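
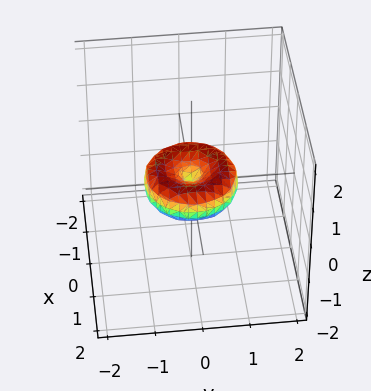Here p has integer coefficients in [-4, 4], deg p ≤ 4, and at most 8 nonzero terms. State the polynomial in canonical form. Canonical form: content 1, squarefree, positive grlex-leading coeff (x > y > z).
2*x^4 + 4*x^2*y^2 + 2*y^4 - 2*x^2 - 2*y^2 + 3*z^2

(a) Degree: no degree-3 surface has this shape, so deg p = 4.
(b) Symmetries: rotational symmetry about the z-axis ⇒ p depends on x, y only through x² + y².
(c) Checking where it meets the axes: one z-axis crossing is at z = 0; among the integer gridlines, it crosses the y-axis at y ∈ {-1, 0, 1}; a circular section at z = 0 has radius exactly 1; the x-axis gridline crossings are at x ∈ {-1, 0, 1}.
(d) Fitting integer coefficients to these (and the overall shape) gives p.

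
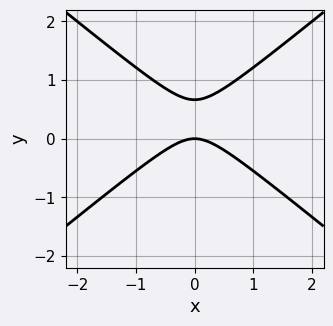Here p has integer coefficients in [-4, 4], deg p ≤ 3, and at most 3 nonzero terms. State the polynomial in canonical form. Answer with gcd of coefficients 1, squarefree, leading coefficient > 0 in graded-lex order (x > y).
2*x^2 - 3*y^2 + 2*y

First, degree: the shape is more complex than any degree-1 curve, so deg p = 2.
Then, symmetries: mirror symmetry x ↦ −x ⇒ only even powers of x.
Then, observable constraints: it crosses the x-axis at the gridline x = 0; it meets the y-axis at y = 0 (among the integer gridlines).
Finally, together with the visible shape, these determine p as stated.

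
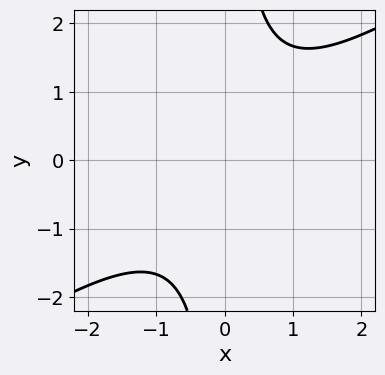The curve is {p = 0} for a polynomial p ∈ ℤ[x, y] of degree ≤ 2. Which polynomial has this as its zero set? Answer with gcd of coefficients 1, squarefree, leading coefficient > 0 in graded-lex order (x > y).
2*x^2 - 3*x*y + 3

(a) deg p = 2.
(b) Against the integer gridlines: the curve avoids every integer y-axis point in the box; no x-intercept at any integer in the box.
(c) Solving for integer coefficients yields p as stated.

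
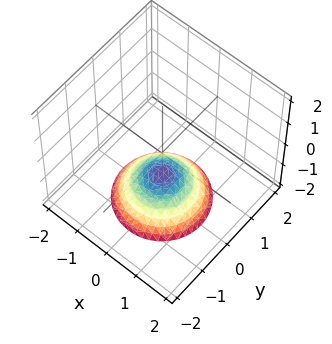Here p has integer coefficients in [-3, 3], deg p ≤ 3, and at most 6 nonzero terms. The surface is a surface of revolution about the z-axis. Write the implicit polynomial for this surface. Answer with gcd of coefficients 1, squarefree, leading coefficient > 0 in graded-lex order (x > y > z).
2*x^2 + 2*y^2 + 3*z + 3

(a) deg p = 2. No degree-1 surface has this shape.
(b) Symmetries: every cross-section ⟂ z is a circle, so x, y appear only via x² + y².
(c) From the visible intercepts: no x-intercept at any integer in the box; one z-axis crossing is at z = -1; the surface avoids every integer y-axis point in the box; a circular section at z = -2 has radius between 1 and 2.
(d) Together with the visible shape, these determine p as stated.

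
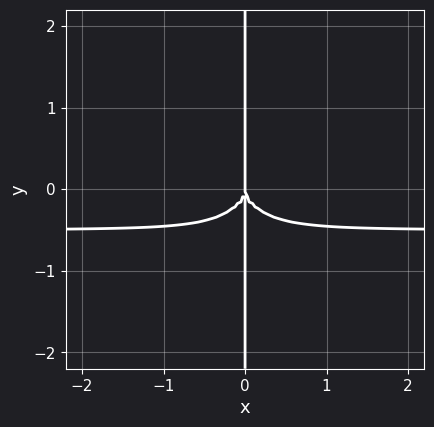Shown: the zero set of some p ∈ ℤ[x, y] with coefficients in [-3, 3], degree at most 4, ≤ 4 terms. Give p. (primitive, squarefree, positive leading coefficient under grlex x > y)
(a) deg p = 4. No degree-3 curve has this shape.
(b) Reading off the gridlines: it crosses the x-axis at the gridline x = 0; every point of the y-axis in the box is on the curve.
(c) Together with the visible shape, these determine p as stated.

2*x^3*y + x*y^3 + x^3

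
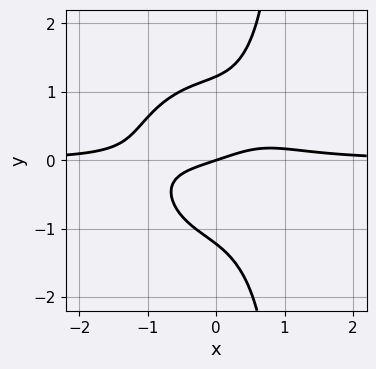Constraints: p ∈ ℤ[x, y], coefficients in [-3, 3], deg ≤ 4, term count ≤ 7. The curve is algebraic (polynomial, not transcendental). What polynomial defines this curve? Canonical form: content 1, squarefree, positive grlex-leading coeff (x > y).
First, degree: no degree-3 curve has this shape, so deg p = 4.
Then, from the axis intercepts and sections: it meets the x-axis at x = 0 (among the integer gridlines); one y-axis crossing is at y = 0.
Finally, these observations pin down the coefficients.

3*x^3*y + 2*x*y^3 - 2*y^3 - x + 3*y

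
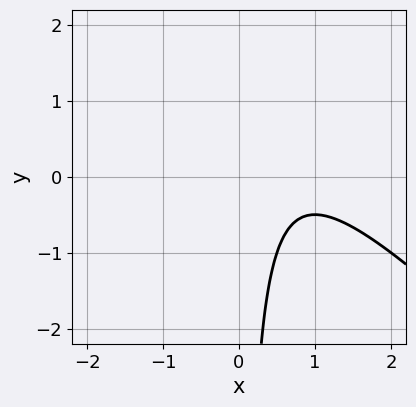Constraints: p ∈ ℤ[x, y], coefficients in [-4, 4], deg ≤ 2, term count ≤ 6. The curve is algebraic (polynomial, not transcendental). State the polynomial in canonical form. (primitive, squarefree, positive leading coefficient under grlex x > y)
2*x^2 + 2*x*y - 3*x + 2

deg p = 2.
Observable constraints: no x-intercept at any integer in the box; no y-intercept at any integer in the box.
Assembling these constraints gives the stated polynomial.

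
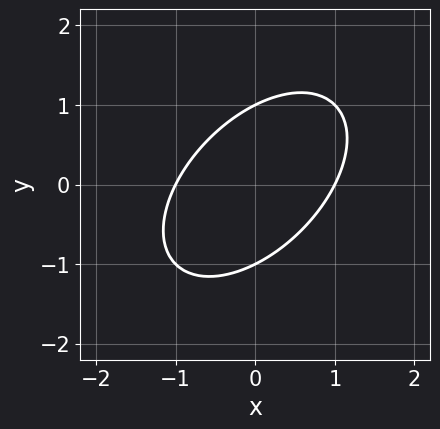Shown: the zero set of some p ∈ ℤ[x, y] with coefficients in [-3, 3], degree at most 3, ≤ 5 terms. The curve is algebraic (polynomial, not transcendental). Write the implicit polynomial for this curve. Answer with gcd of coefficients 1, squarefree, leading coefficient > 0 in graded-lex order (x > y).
1. The degree is 2 — no degree-1 curve has this shape.
2. From the axis intercepts and sections: among the integer gridlines, it crosses the x-axis at x ∈ {-1, 1}; among the integer gridlines, it crosses the y-axis at y ∈ {-1, 1}.
3. Fitting integer coefficients to these (and the overall shape) gives p.

x^2 - x*y + y^2 - 1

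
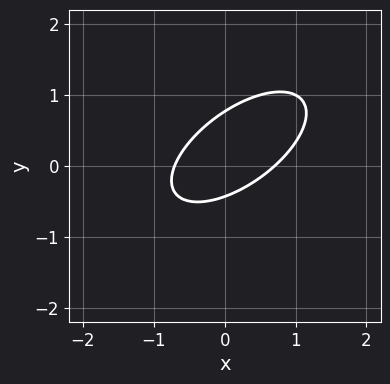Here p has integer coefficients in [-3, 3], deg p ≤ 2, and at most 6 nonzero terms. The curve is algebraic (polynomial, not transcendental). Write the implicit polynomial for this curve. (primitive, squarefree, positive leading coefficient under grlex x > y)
2*x^2 - 3*x*y + 3*y^2 - y - 1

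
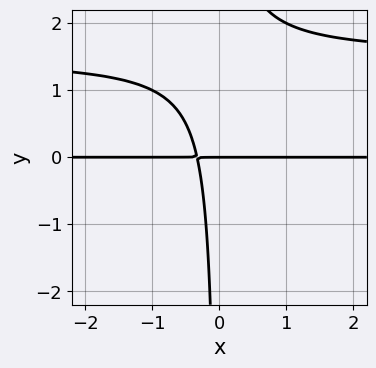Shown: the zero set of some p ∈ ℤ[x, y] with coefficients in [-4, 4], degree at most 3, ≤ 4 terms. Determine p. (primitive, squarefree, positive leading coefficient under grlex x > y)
deg p = 3. No degree-2 curve has this shape.
Checking where it meets the axes: the visible x-axis segment lies entirely on the curve; one y-axis crossing is at y = 0.
Matching integer coefficients to the picture gives p.

2*x*y^2 - 3*x*y - y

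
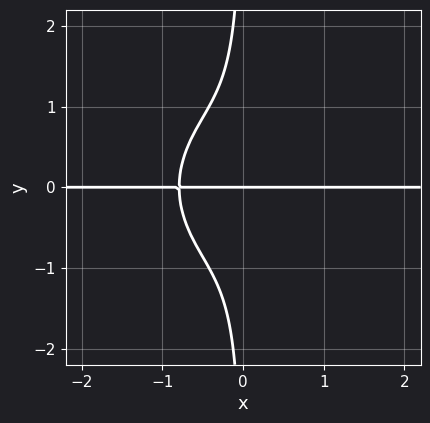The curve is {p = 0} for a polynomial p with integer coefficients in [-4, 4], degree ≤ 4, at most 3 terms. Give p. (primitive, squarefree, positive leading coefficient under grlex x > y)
First, the degree is 4 — the shape is more complex than any degree-3 curve.
Then, checking where it meets the axes: every point of the x-axis in the box is on the curve; it meets the y-axis at y = 0 (among the integer gridlines).
Finally, together with the visible shape, these determine p as stated.

2*x^3*y + 2*x*y^3 + y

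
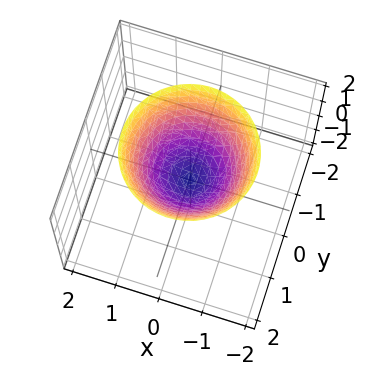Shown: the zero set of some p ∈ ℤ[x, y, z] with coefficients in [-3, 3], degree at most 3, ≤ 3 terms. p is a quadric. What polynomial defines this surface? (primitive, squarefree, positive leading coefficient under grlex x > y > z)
1. deg p = 2. A paraboloid; a quadric.
2. Symmetries: rotational symmetry about the z-axis ⇒ p depends on x, y only through x² + y².
3. Checking where it meets the axes: a circular section at z = 1 has radius exactly 1; it crosses the x-axis at the gridline x = 0; it crosses the z-axis at the gridline z = 0.
4. Solving for integer coefficients yields p as stated.

x^2 + y^2 - z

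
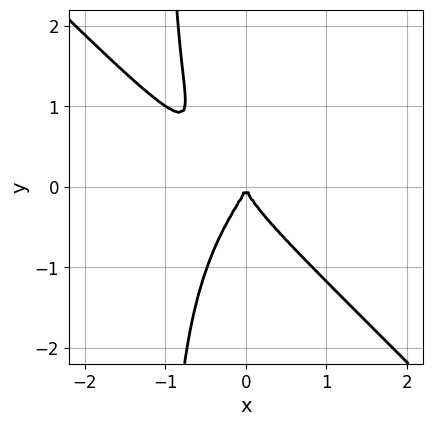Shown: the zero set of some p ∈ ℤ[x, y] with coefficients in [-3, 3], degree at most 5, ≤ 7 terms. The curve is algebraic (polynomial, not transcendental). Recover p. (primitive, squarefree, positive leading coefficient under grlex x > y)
2*x^4 + 2*x*y^3 - 3*x^2*y + 2*y^3 + x^2

1. Degree: a generic line meets the curve in up to 4 points, so deg p = 4.
2. Reading off the gridlines: it crosses the x-axis at the gridline x = 0; it meets the y-axis at y = 0 (among the integer gridlines).
3. Solving for integer coefficients yields p as stated.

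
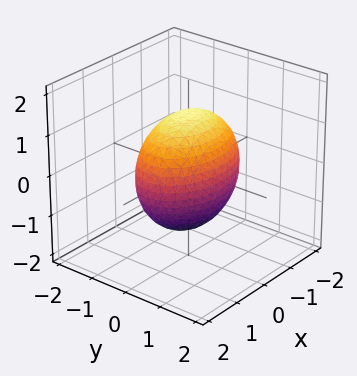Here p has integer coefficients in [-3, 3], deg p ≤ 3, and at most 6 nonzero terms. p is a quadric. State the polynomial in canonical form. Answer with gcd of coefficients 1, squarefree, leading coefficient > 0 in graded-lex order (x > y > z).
x^2 + 2*y^2 + z^2 - 2

(a) Degree: bounded and convex; a quadric, so deg p = 2.
(b) Symmetries: it's symmetric under y → −y, forcing even powers of y; the x ↦ −x reflection is a symmetry, so x appears only in even powers; it's symmetric under z → −z, forcing even powers of z.
(c) From the axis intercepts and sections: among the integer gridlines, it crosses the y-axis at y ∈ {-1, 1}.
(d) Fitting integer coefficients to these (and the overall shape) gives p.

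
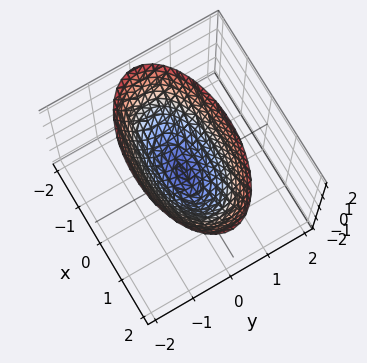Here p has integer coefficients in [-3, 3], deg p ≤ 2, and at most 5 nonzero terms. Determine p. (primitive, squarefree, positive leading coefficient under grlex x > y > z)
x^2 + 3*y^2 - 2*z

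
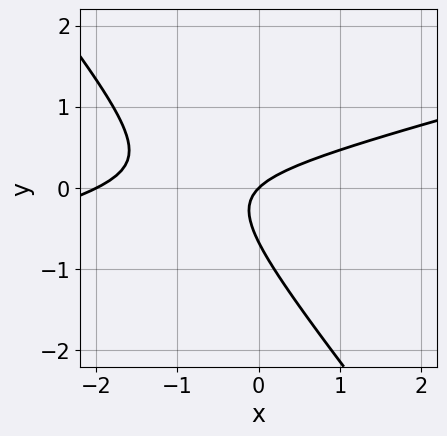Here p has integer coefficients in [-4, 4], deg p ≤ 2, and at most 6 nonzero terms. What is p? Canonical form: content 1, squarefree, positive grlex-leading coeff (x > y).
1. The degree is 2 — no degree-1 curve has this shape.
2. From the visible intercepts: it meets the y-axis at y = 0 (among the integer gridlines); among the integer gridlines, it crosses the x-axis at x ∈ {-2, 0}.
3. The integer polynomial consistent with all of this is the stated p.

x^2 - 3*x*y - 3*y^2 + 2*x - 2*y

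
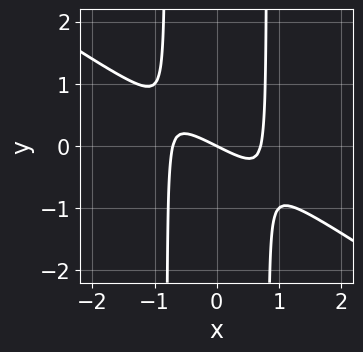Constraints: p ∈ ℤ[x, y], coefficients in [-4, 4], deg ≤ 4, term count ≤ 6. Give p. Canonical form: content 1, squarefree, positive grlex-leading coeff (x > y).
2*x^3 + 3*x^2*y - x - 2*y

Degree: a generic line meets the curve in up to 3 points, so deg p = 3.
Reading off the gridlines: it crosses the y-axis at the gridline y = 0; one x-axis crossing is at x = 0.
Fitting integer coefficients to these (and the overall shape) gives p.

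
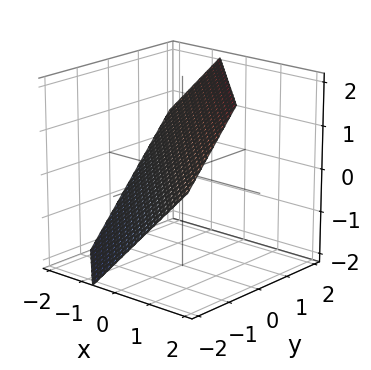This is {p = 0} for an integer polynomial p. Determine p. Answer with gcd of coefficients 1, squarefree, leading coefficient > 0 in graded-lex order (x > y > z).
3*x + 3*y - 3*z + 2

1. deg p = 1.
2. Solving for integer coefficients yields p as stated.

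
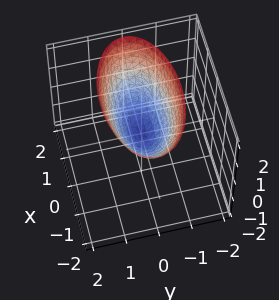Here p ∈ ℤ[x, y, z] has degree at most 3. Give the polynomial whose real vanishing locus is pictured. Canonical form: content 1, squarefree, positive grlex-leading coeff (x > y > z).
x^2 + 3*y^2 - 2*z

The degree is 2 — a paraboloid; a quadric.
Symmetries: it's symmetric under x → −x, forcing even powers of x; it's symmetric under y → −y, forcing even powers of y.
Checking where it meets the axes: it crosses the x-axis at the gridline x = 0; one y-axis crossing is at y = 0; one z-axis crossing is at z = 0.
Together with the visible shape, these determine p as stated.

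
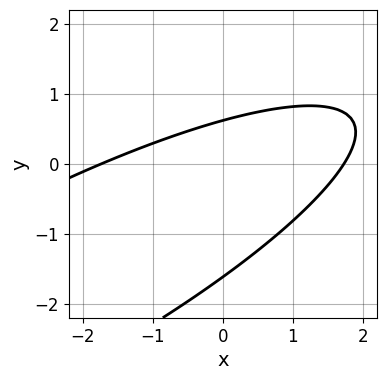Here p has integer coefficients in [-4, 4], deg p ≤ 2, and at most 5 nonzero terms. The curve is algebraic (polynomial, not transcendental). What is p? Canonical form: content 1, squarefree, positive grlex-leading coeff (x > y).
x^2 - 3*x*y + 3*y^2 + 3*y - 3

1. The degree is 2 — a generic line meets the curve in up to 2 points.
2. Solving for integer coefficients yields p as stated.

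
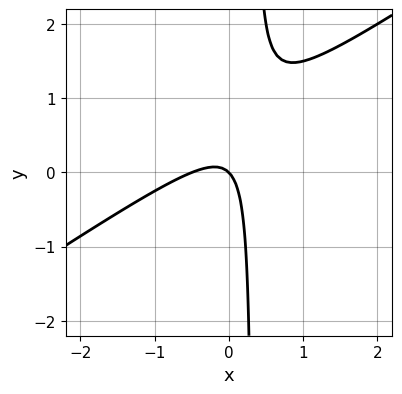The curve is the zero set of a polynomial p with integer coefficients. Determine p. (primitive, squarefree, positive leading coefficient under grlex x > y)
Degree: a generic line meets the curve in up to 2 points, so deg p = 2.
From the visible intercepts: it crosses the y-axis at the gridline y = 0; it meets the x-axis at x = 0 (among the integer gridlines).
Fitting integer coefficients to these (and the overall shape) gives p.

2*x^2 - 3*x*y + x + y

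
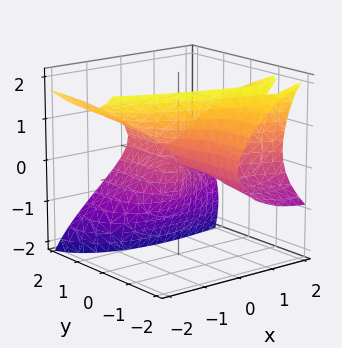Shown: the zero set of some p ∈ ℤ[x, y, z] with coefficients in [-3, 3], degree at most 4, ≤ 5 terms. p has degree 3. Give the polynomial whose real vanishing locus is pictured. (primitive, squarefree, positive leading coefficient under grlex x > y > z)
x*y^2 + 2*y*z^2 + z^3 - x^2 - y*z

First, degree: a generic line meets the surface in up to 3 points, so deg p = 3.
Next, checking where it meets the axes: it meets the z-axis at z = 0 (among the integer gridlines); every point of the y-axis in the box is on the surface; it crosses the x-axis at the gridline x = 0.
Finally, solving for integer coefficients yields p as stated.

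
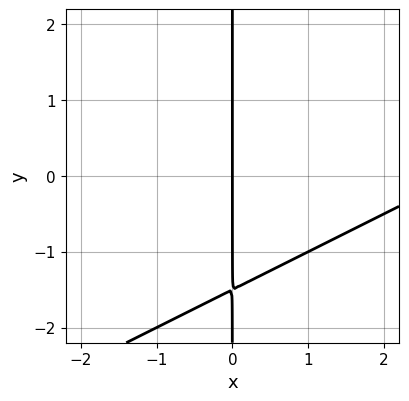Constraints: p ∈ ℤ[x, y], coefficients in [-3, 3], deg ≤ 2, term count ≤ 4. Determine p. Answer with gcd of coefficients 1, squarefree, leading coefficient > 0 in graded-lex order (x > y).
(a) Degree: a generic line meets the curve in up to 2 points, so deg p = 2.
(b) Against the integer gridlines: one x-axis crossing is at x = 0; every point of the y-axis in the box is on the curve.
(c) Together with the visible shape, these determine p as stated.

x^2 - 2*x*y - 3*x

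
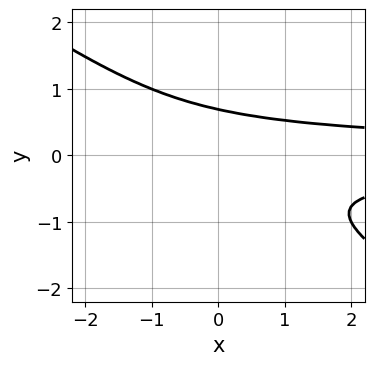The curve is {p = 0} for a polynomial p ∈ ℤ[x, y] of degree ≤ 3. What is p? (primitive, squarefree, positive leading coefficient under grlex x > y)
2*x*y^2 + 3*y^3 - 1

First, degree: no degree-2 curve has this shape, so deg p = 3.
Next, checking where it meets the axes: it misses every integer gridline on the x-axis.
Finally, matching integer coefficients to the picture gives p.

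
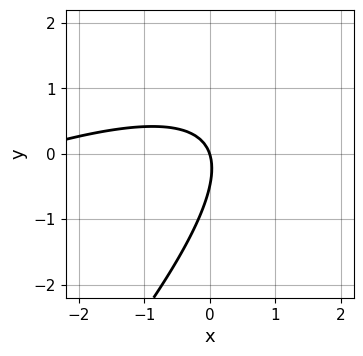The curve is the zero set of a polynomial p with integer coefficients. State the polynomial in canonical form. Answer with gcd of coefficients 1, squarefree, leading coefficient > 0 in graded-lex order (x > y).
x^2 - 3*x*y + 2*y^2 + 3*x + y

First, deg p = 2.
Then, from the visible intercepts: it crosses the y-axis at the gridline y = 0; it crosses the x-axis at the gridline x = 0.
Finally, matching integer coefficients to the picture gives p.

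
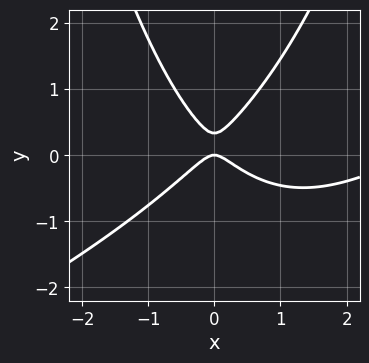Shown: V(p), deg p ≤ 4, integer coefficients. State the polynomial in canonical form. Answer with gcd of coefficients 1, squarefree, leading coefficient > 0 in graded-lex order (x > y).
1. Degree: a generic line meets the curve in up to 3 points, so deg p = 3.
2. From the visible intercepts: it crosses the x-axis at the gridline x = 0; one y-axis crossing is at y = 0.
3. Solving for integer coefficients yields p as stated.

x^3 - 2*x^2*y - 3*x^2 + 3*y^2 - y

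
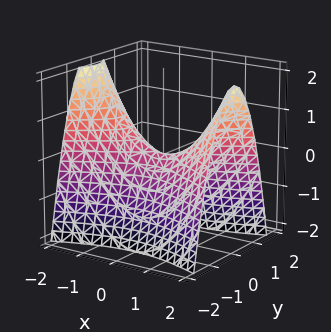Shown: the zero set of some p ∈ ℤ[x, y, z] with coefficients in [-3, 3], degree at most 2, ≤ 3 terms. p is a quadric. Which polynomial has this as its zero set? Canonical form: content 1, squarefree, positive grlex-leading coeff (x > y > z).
x^2 - 3*y^2 - 2*z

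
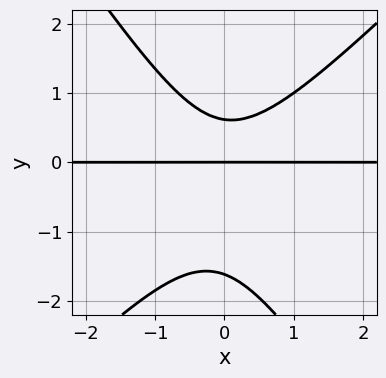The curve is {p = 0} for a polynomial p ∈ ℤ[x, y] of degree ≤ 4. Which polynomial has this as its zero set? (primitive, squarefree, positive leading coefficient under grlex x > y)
3*x^2*y - x*y^2 - 2*y^3 - 2*y^2 + 2*y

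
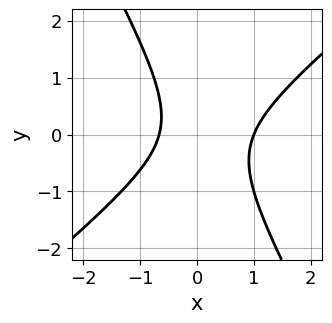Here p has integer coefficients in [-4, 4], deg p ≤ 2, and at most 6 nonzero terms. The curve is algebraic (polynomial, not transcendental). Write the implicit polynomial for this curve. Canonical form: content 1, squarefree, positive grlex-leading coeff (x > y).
3*x^2 - 2*x*y - 2*y^2 - x - 2

1. deg p = 2. The shape is more complex than any degree-1 curve.
2. From the visible intercepts: no y-intercept at any integer in the box; it meets the x-axis at x = 1 (among the integer gridlines).
3. The integer polynomial consistent with all of this is the stated p.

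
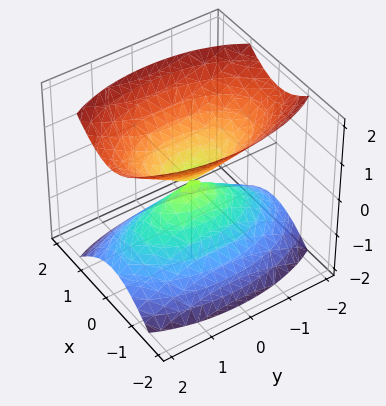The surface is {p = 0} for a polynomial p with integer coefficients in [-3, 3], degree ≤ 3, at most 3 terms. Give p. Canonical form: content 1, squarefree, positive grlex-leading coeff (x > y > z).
1. The picture has 2 separate pieces. They look like related sheets of one shape, so recover p as a whole.
2. Degree: two nappes meeting at a single point; a quadric, so deg p = 2.
3. Symmetries: the z ↦ −z reflection is a symmetry, so z appears only in even powers; mirror symmetry y ↦ −y ⇒ only even powers of y; the x ↦ −x reflection is a symmetry, so x appears only in even powers.
4. From the visible intercepts: one x-axis crossing is at x = 0; it crosses the z-axis at the gridline z = 0.
5. Together with the visible shape, these determine p as stated.

3*x^2 + y^2 - 2*z^2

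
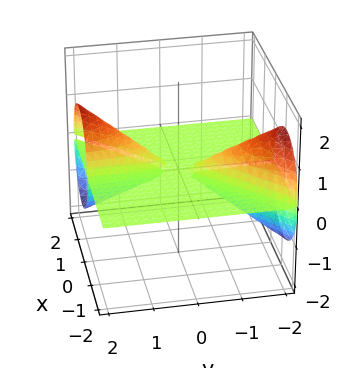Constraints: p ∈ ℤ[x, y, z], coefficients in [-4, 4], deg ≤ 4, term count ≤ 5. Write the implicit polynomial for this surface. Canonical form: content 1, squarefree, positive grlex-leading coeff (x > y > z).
(a) I count 3 distinct pieces. They look like related sheets of one shape, so recover p as a whole.
(b) deg p = 3. A generic line meets the surface in up to 3 points.
(c) Against the integer gridlines: every point of the x-axis in the box is on the surface; the visible y-axis segment lies entirely on the surface; it meets the z-axis at z = 0 (among the integer gridlines).
(d) Assembling these constraints gives the stated polynomial.

3*x^2*z - 3*x*y*z + 2*z^3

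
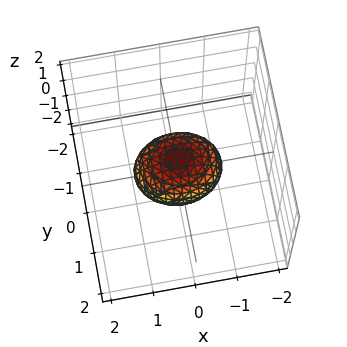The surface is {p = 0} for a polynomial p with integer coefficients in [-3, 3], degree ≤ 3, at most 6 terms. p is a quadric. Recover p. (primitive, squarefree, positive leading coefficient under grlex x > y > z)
(a) Degree: a closed, bounded, convex surface; a quadric, so deg p = 2.
(b) Symmetries: the x ↦ −x reflection is a symmetry, so x appears only in even powers; mirror symmetry y ↦ −y ⇒ only even powers of y; the z ↦ −z reflection is a symmetry, so z appears only in even powers.
(c) Checking where it meets the axes: among the integer gridlines, it crosses the x-axis at x ∈ {-1, 1}.
(d) Assembling these constraints gives the stated polynomial.

2*x^2 + 3*y^2 + 3*z^2 - 2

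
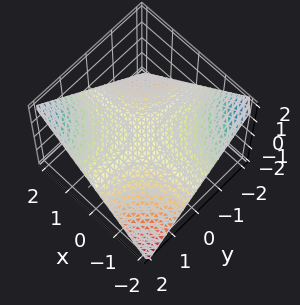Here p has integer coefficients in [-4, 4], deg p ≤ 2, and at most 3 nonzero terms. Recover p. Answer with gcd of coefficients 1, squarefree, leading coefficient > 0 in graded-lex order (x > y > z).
1. deg p = 2. A hyperbolic paraboloid; a quadric.
2. From the axis intercepts and sections: one z-axis crossing is at z = 0; the visible x-axis segment lies entirely on the surface.
3. Putting this together gives p. Check: (0, 2, 0) on the y-axis lies on the surface, and p(0, 2, 0) = 0. ✓

x*y - 2*z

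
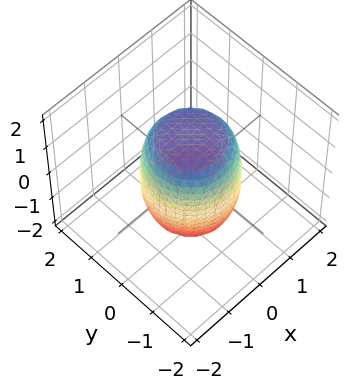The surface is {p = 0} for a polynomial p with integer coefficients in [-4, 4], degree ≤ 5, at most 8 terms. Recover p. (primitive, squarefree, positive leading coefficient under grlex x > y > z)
2*x^4 + 4*x^2*y^2 + 2*y^4 - x^2 - y^2 + z^2 - 2

deg p = 4. No degree-3 surface has this shape.
Symmetries: the z-axis is an axis of rotation, so x and y enter only as x² + y².
Observable constraints: a circular section at z = 0 has radius between 1 and 2.
Together with the visible shape, these determine p as stated.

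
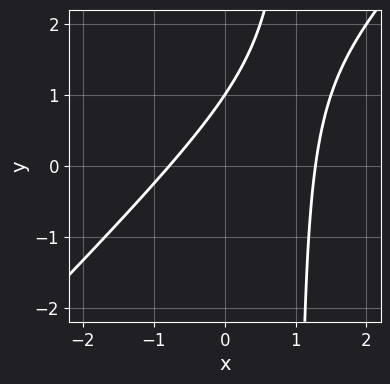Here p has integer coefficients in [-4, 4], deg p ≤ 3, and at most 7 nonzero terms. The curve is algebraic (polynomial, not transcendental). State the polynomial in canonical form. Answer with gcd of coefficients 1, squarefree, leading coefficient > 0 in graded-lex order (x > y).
(a) deg p = 2. A generic line meets the curve in up to 2 points.
(b) From the axis intercepts and sections: it meets the y-axis at y = 1 (among the integer gridlines).
(c) Fitting integer coefficients to these (and the overall shape) gives p.

2*x^2 - 2*x*y - x + 2*y - 2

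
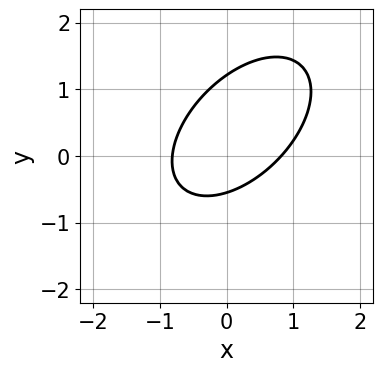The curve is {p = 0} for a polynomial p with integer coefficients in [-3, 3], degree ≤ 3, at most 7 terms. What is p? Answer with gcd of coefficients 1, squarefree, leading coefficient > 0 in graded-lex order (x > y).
(a) Degree: no degree-1 curve has this shape, so deg p = 2.
(b) Solving for integer coefficients yields p as stated.

3*x^2 - 3*x*y + 3*y^2 - 2*y - 2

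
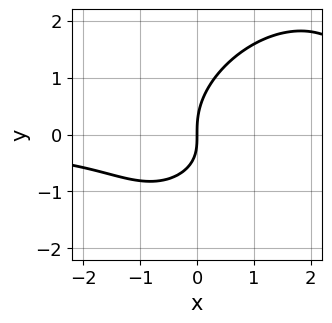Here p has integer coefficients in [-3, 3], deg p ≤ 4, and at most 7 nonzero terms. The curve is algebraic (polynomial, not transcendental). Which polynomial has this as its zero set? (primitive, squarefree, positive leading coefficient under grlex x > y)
2*x^2*y - 2*x*y^2 + 2*y^3 - 2*x*y - 3*x

1. The degree is 3 — the shape is more complex than any degree-2 curve.
2. Checking where it meets the axes: one y-axis crossing is at y = 0; it crosses the x-axis at the gridline x = 0.
3. Matching integer coefficients to the picture gives p.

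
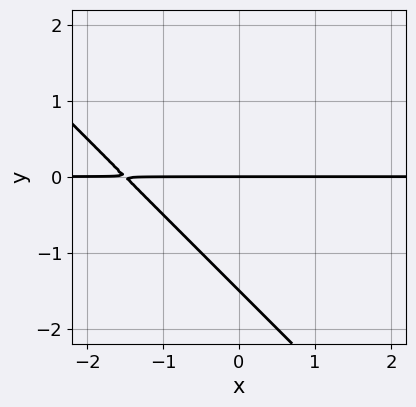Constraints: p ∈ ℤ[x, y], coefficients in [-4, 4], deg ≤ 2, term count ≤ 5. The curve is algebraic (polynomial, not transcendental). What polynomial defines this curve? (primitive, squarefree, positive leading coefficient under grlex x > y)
2*x*y + 2*y^2 + 3*y

First, the degree is 2 — no degree-1 curve has this shape.
Then, from the visible intercepts: it meets the y-axis at y = 0 (among the integer gridlines); the visible x-axis segment lies entirely on the curve.
Finally, matching integer coefficients to the picture gives p.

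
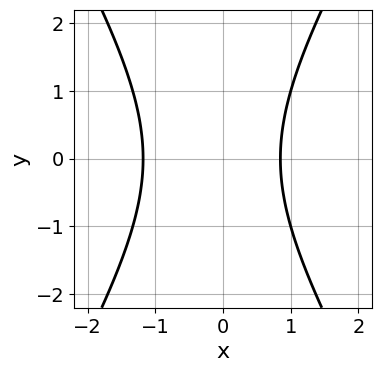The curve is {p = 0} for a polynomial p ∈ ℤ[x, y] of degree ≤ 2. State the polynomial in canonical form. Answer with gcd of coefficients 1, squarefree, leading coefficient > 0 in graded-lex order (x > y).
3*x^2 - y^2 + x - 3

First, degree: the shape is more complex than any degree-1 curve, so deg p = 2.
Next, symmetries: it's symmetric under y → −y, forcing even powers of y.
Next, checking where it meets the axes: no y-intercept at any integer in the box.
Finally, fitting integer coefficients to these (and the overall shape) gives p.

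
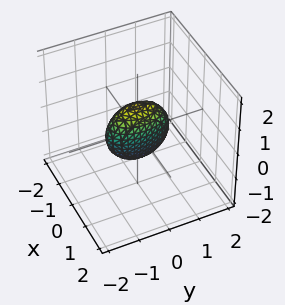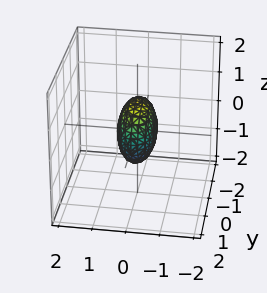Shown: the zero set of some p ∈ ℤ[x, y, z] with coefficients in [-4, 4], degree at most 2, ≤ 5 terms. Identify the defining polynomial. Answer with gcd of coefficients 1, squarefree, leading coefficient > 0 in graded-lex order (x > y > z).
3*x^2 + y^2 + z^2 - 1

First, degree: a closed, bounded, convex surface; a quadric, so deg p = 2.
Then, symmetries: it's symmetric under x → −x, forcing even powers of x; mirror symmetry y ↦ −y ⇒ only even powers of y; the z ↦ −z reflection is a symmetry, so z appears only in even powers.
Next, from the visible intercepts: among the integer gridlines, it crosses the y-axis at y ∈ {-1, 1}; the z-axis gridline crossings are at z ∈ {-1, 1}.
Finally, solving for integer coefficients yields p as stated.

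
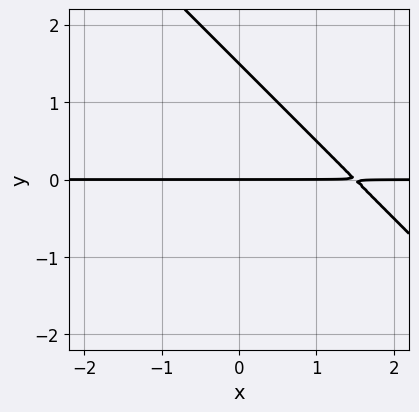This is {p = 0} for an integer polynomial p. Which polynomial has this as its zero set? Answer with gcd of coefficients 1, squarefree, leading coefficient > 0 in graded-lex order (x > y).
(a) Degree: no degree-1 curve has this shape, so deg p = 2.
(b) Reading off the gridlines: it meets the y-axis at y = 0 (among the integer gridlines); every point of the x-axis in the box is on the curve.
(c) Solving for integer coefficients yields p as stated.

2*x*y + 2*y^2 - 3*y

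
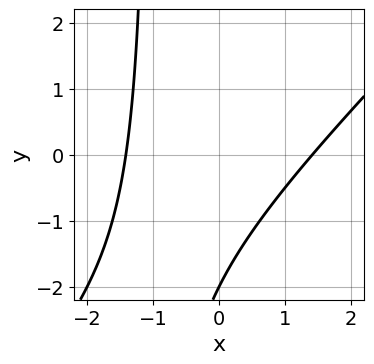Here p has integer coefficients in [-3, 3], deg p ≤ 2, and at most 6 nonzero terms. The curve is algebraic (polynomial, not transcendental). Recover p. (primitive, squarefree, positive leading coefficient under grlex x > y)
x^2 - x*y - y - 2

First, the degree is 2 — no degree-1 curve has this shape.
Next, observable constraints: one y-axis crossing is at y = -2.
Finally, fitting integer coefficients to these (and the overall shape) gives p.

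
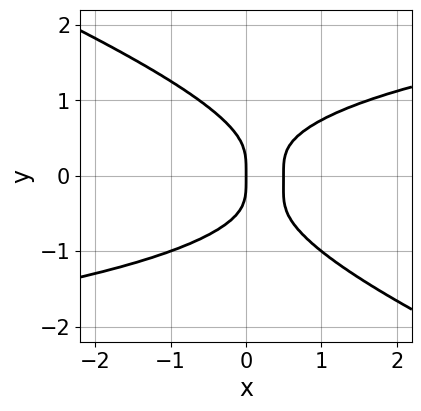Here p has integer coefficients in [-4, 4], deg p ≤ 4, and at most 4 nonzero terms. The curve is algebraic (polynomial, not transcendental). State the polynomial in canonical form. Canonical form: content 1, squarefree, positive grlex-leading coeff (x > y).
(a) The degree is 4 — a generic line meets the curve in up to 4 points.
(b) From the visible intercepts: it meets the y-axis at y = 0 (among the integer gridlines); it crosses the x-axis at the gridline x = 0.
(c) Putting this together gives p.

x*y^3 + 2*y^4 - 2*x^2 + x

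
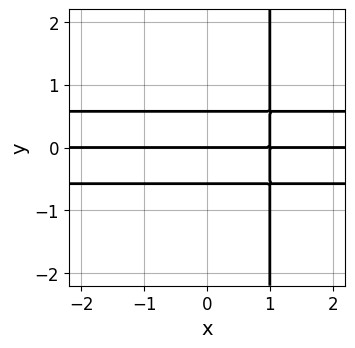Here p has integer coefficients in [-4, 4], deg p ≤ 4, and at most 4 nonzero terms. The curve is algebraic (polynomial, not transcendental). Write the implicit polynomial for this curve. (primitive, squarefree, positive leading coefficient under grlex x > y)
(a) Degree: the shape is more complex than any degree-3 curve, so deg p = 4.
(b) Checking where it meets the axes: it crosses the y-axis at the gridline y = 0; every point of the x-axis in the box is on the curve.
(c) Together with the visible shape, these determine p as stated.

3*x*y^3 - 3*y^3 - x*y + y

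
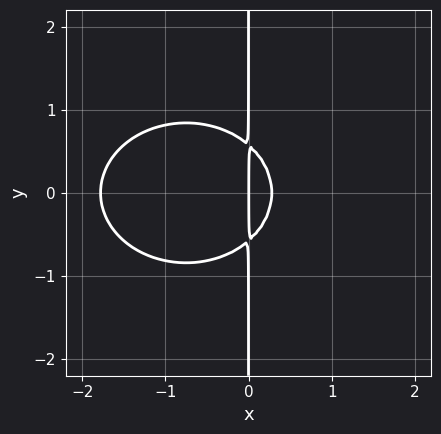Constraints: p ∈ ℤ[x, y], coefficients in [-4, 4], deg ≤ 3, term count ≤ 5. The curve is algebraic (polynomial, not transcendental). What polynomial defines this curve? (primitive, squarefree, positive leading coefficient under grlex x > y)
2*x^3 + 3*x*y^2 + 3*x^2 - x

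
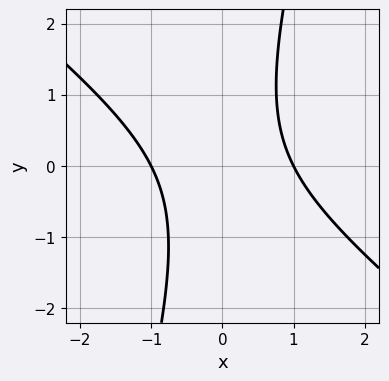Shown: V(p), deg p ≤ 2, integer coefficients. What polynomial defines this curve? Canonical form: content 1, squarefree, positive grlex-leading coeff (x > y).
Degree: the shape is more complex than any degree-1 curve, so deg p = 2.
From the visible intercepts: among the integer gridlines, it crosses the x-axis at x ∈ {-1, 1}; the curve avoids every integer y-axis point in the box.
Assembling these constraints gives the stated polynomial.

3*x^2 + 3*x*y - y^2 - 3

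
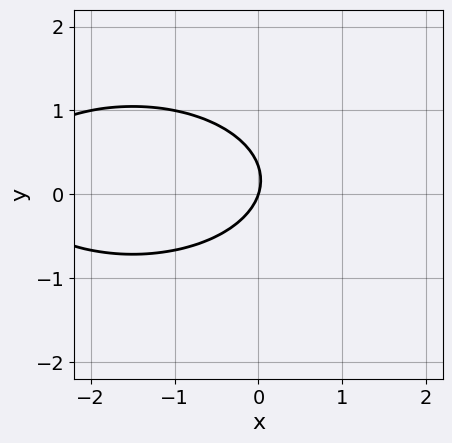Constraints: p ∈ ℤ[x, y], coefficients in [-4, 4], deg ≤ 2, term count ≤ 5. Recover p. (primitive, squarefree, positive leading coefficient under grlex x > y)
1. The degree is 2 — the shape is more complex than any degree-1 curve.
2. From the visible intercepts: it crosses the y-axis at the gridline y = 0; it crosses the x-axis at the gridline x = 0.
3. Together with the visible shape, these determine p as stated.

x^2 + 3*y^2 + 3*x - y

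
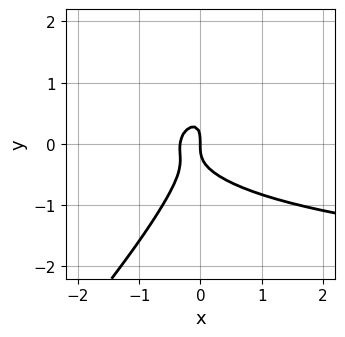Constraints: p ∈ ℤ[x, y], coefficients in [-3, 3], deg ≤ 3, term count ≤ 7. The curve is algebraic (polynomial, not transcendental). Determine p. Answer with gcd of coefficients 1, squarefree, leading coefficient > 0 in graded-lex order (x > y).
x^2*y - 3*x*y^2 + 2*y^3 + 3*x^2 + x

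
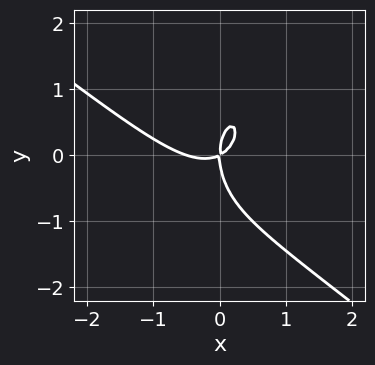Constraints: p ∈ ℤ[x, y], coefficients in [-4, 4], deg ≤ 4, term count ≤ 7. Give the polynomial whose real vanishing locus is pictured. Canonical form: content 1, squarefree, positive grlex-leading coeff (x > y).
1. The degree is 3 — no degree-2 curve has this shape.
2. Checking where it meets the axes: it meets the y-axis at y = 0 (among the integer gridlines); one x-axis crossing is at x = 0.
3. Solving for integer coefficients yields p as stated.

2*x^3 + 2*x^2*y + y^3 + x^2 - 2*x*y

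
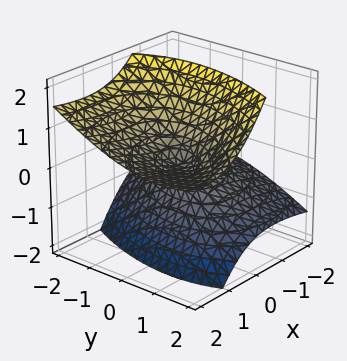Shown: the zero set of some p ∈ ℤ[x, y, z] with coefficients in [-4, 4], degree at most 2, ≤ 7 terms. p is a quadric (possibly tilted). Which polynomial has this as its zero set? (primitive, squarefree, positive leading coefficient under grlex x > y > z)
x^2 - x*y - 3*x*z + y^2 - 2*z^2

Degree: no degree-1 surface has this shape, so deg p = 2.
From the visible intercepts: one z-axis crossing is at z = 0; it crosses the y-axis at the gridline y = 0; one x-axis crossing is at x = 0.
Putting this together gives p.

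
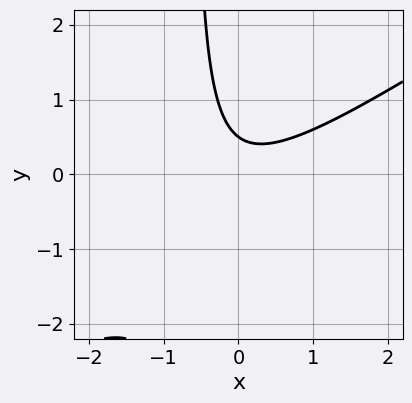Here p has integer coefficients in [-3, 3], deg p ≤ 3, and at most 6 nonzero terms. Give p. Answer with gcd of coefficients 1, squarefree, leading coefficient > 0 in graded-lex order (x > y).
2*x^2 - 3*x*y - 2*y + 1

The degree is 2 — the shape is more complex than any degree-1 curve.
From the axis intercepts and sections: the curve avoids every integer x-axis point in the box.
Solving for integer coefficients yields p as stated.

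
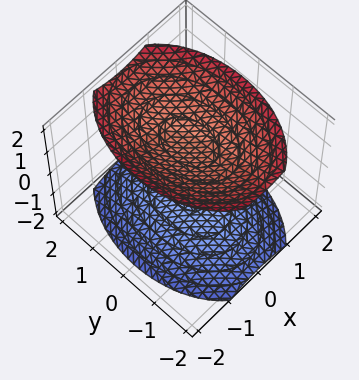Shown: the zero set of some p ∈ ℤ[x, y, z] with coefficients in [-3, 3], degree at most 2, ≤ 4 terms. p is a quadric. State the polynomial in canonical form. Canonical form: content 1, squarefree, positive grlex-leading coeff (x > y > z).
2*x^2 + y^2 - 2*z^2 + 3

(a) I count 2 distinct pieces.
(b) Degree: two separate bowl-shaped sheets opening away from each other; a quadric, so deg p = 2.
(c) Symmetries: the y ↦ −y reflection is a symmetry, so y appears only in even powers; it's symmetric under x → −x, forcing even powers of x; it's symmetric under z → −z, forcing even powers of z.
(d) From the axis intercepts and sections: the surface avoids every integer x-axis point in the box; no y-intercept at any integer in the box.
(e) Assembling these constraints gives the stated polynomial.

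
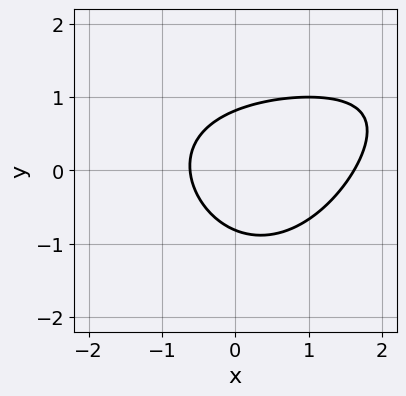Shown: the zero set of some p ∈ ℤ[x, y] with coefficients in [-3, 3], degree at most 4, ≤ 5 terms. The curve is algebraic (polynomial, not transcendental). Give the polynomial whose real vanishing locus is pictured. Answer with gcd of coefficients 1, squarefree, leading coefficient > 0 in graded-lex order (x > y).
x^2*y - 2*x^2 - 3*y^2 + 2*x + 2

1. deg p = 3. No degree-2 curve has this shape.
2. Matching integer coefficients to the picture gives p.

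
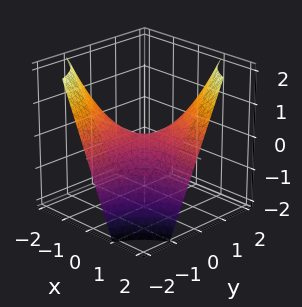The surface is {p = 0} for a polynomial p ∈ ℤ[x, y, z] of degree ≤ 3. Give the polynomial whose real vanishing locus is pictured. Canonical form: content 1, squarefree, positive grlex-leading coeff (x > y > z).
x*y - z

1. The degree is 2 — a hyperbolic paraboloid; a quadric.
2. Against the integer gridlines: the visible x-axis segment lies entirely on the surface; the visible y-axis segment lies entirely on the surface; it meets the z-axis at z = 0 (among the integer gridlines).
3. Solving for integer coefficients yields p as stated.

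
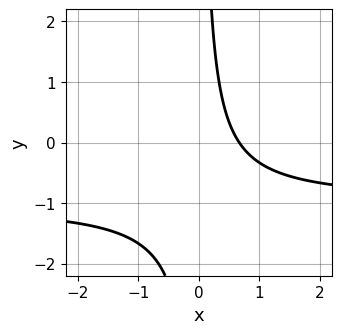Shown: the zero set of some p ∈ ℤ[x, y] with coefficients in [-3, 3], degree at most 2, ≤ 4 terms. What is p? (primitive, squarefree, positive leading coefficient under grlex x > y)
Degree: no degree-1 curve has this shape, so deg p = 2.
From the axis intercepts and sections: the curve avoids every integer y-axis point in the box.
Assembling these constraints gives the stated polynomial.

3*x*y + 3*x - 2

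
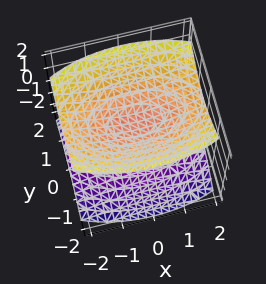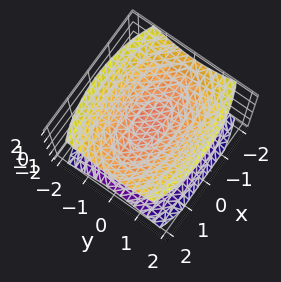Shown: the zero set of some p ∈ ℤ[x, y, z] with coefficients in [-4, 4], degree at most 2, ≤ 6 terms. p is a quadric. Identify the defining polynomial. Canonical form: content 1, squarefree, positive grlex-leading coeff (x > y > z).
x^2 + 3*y^2 - 3*z^2 + 1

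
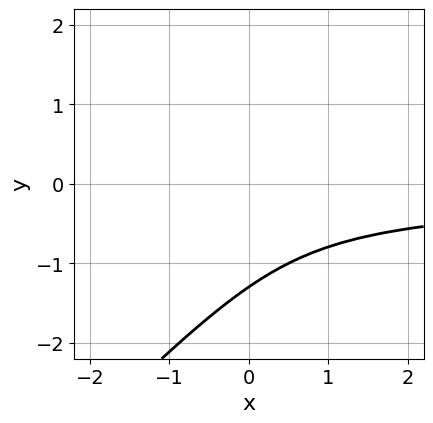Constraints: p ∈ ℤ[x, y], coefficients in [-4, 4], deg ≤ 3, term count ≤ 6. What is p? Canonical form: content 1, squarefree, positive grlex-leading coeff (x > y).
2*x*y^2 - 2*y^3 - 2*y^2 - 1

First, deg p = 3.
Then, observable constraints: no x-intercept at any integer in the box.
Finally, solving for integer coefficients yields p as stated.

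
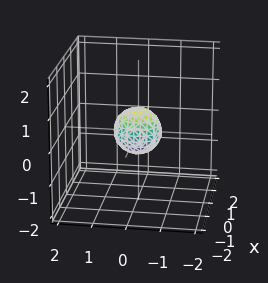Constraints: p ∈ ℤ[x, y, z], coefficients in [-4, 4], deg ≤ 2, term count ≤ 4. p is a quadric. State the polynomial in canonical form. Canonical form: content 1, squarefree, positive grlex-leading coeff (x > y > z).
3*x^2 + 2*y^2 + 2*z^2 - 1

(a) The degree is 2 — a closed, bounded, convex surface; a quadric.
(b) Symmetries: it's symmetric under z → −z, forcing even powers of z; mirror symmetry x ↦ −x ⇒ only even powers of x; the y ↦ −y reflection is a symmetry, so y appears only in even powers.
(c) Fitting integer coefficients to these (and the overall shape) gives p.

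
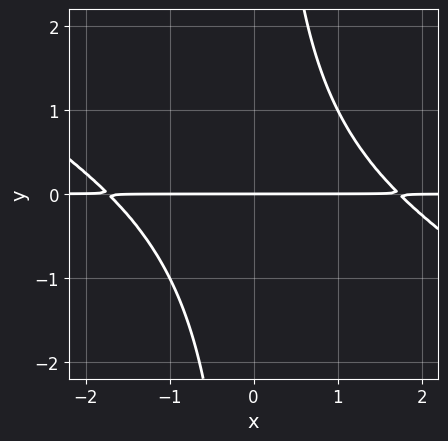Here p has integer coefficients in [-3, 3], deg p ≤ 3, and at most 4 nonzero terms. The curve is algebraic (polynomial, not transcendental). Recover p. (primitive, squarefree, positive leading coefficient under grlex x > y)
x^2*y + 2*x*y^2 - 3*y

(a) deg p = 3. The shape is more complex than any degree-2 curve.
(b) Reading off the gridlines: the visible x-axis segment lies entirely on the curve; it meets the y-axis at y = 0 (among the integer gridlines).
(c) Assembling these constraints gives the stated polynomial.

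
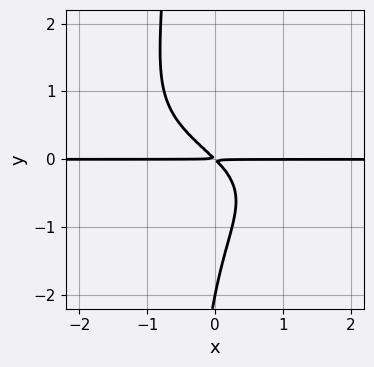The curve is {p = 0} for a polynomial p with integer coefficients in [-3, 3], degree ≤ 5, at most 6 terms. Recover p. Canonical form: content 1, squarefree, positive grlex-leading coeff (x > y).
2*x*y^3 + y^3 + 2*x*y + 2*y^2

(a) deg p = 4.
(b) From the visible intercepts: every point of the x-axis in the box is on the curve; one y-axis crossing is at y = -2.
(c) Fitting integer coefficients to these (and the overall shape) gives p.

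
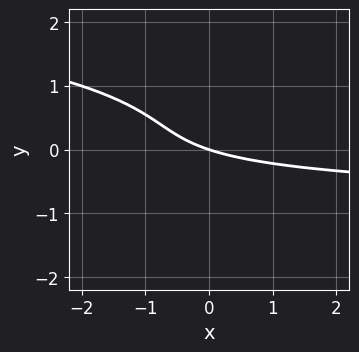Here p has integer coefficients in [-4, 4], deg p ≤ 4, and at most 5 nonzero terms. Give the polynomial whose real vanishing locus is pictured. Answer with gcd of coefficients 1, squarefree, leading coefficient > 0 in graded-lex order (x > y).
(a) deg p = 3. The shape is more complex than any degree-2 curve.
(b) From the axis intercepts and sections: it crosses the y-axis at the gridline y = 0; one x-axis crossing is at x = 0.
(c) Assembling these constraints gives the stated polynomial.

3*y^3 + x*y - 2*y^2 + x + 3*y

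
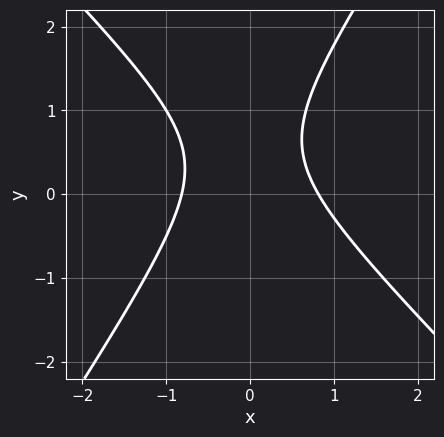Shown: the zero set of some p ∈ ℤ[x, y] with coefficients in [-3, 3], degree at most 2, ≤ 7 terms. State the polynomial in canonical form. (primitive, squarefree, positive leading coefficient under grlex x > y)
3*x^2 + x*y - 2*y^2 + 2*y - 2

Degree: the shape is more complex than any degree-1 curve, so deg p = 2.
Observable constraints: it misses every integer gridline on the y-axis.
These observations pin down the coefficients.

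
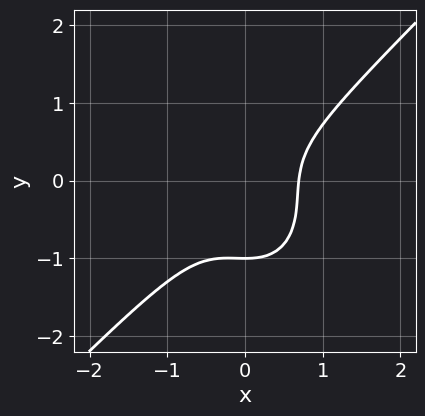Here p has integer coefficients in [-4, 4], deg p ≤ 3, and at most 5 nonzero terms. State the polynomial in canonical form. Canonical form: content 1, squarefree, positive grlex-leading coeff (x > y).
3*x^3 - x^2*y - 2*y^3 - y^2 - 1

Degree: the shape is more complex than any degree-2 curve, so deg p = 3.
Checking where it meets the axes: it meets the y-axis at y = -1 (among the integer gridlines).
These observations pin down the coefficients.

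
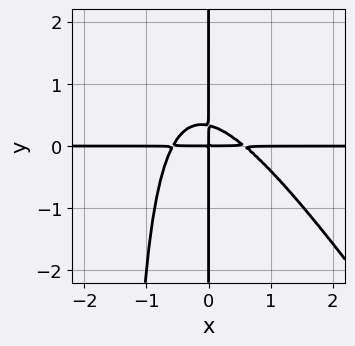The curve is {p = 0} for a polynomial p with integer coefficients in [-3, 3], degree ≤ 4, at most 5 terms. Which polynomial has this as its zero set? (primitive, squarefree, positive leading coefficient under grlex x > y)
3*x^3*y + 2*x^2*y^2 + 3*x*y^2 - x*y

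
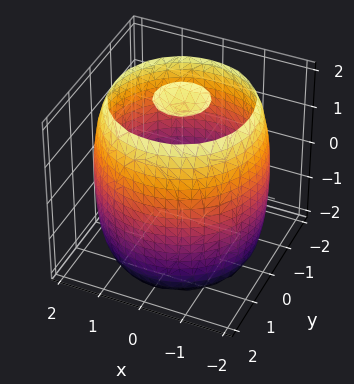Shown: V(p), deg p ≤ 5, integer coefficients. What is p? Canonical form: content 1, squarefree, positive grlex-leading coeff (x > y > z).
(a) I count 3 distinct pieces. They look like related sheets of one shape, so recover p as a whole.
(b) Degree: a generic line meets the surface in up to 4 points, so deg p = 4.
(c) Symmetries: the surface is invariant under rotation about z: p = q(x² + y², z).
(d) Reading off the gridlines: a circular section at z = 0 has radius between 1 and 2.
(e) Matching integer coefficients to the picture gives p.

x^4 + 2*x^2*y^2 + y^4 - 3*x^2 - 3*y^2 + z^2 - 3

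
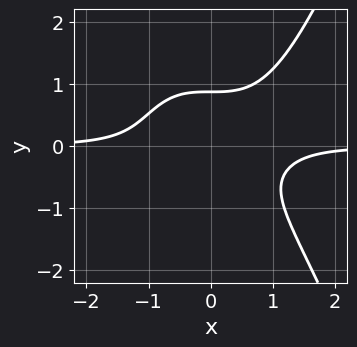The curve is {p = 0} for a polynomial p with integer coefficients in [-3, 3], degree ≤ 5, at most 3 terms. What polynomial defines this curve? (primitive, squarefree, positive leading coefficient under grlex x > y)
3*x^3*y - 3*y^3 + 2

(a) deg p = 4. No degree-3 curve has this shape.
(b) Observable constraints: the curve avoids every integer x-axis point in the box.
(c) Assembling these constraints gives the stated polynomial.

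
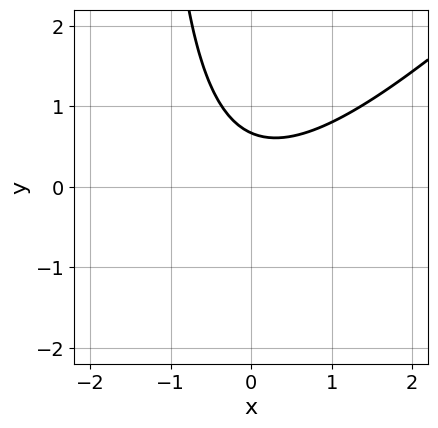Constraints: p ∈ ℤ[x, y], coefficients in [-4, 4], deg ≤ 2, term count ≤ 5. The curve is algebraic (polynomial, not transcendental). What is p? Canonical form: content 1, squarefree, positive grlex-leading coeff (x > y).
(a) The degree is 2 — the shape is more complex than any degree-1 curve.
(b) Checking where it meets the axes: the curve avoids every integer x-axis point in the box.
(c) Together with the visible shape, these determine p as stated.

2*x^2 - 2*x*y - 3*y + 2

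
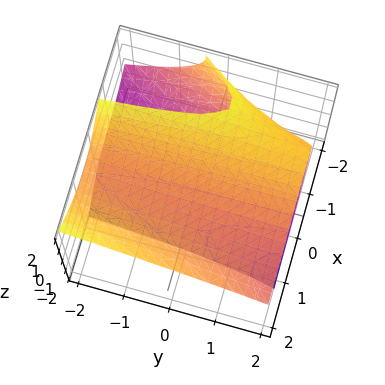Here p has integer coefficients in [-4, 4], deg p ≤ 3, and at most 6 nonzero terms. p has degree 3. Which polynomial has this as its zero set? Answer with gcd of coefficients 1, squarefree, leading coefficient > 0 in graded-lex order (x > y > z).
(a) The degree is 3 — a generic line meets the surface in up to 3 points.
(b) Observable constraints: it misses every integer gridline on the y-axis.
(c) Fitting integer coefficients to these (and the overall shape) gives p.

x^3 - x^2*y - 3*x*z - 2*z^2 + 3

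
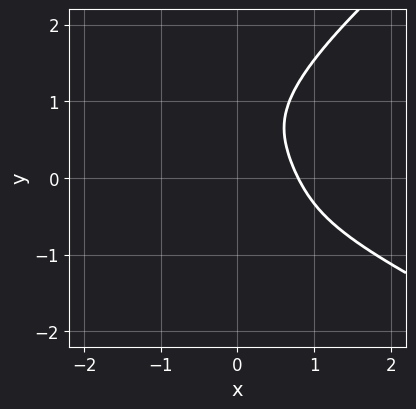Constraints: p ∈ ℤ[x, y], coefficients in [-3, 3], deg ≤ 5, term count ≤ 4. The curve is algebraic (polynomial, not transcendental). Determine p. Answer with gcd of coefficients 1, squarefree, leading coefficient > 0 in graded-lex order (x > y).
y^4 - 2*x^3 - 3*x^2*y + 1

1. deg p = 4. No degree-3 curve has this shape.
2. Checking where it meets the axes: the curve avoids every integer y-axis point in the box.
3. Putting this together gives p.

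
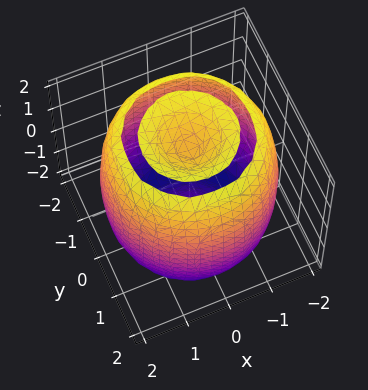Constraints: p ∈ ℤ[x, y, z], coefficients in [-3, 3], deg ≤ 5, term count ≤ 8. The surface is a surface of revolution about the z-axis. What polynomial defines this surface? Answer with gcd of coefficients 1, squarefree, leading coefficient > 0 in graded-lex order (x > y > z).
x^4 + 2*x^2*y^2 + y^4 - 3*x^2 - 3*y^2 + z^2 - 2

(a) There are 2 components. Treating them together as one polynomial.
(b) deg p = 4. No degree-3 surface has this shape.
(c) Symmetry: every cross-section ⟂ z is a circle, so x, y appear only via x² + y².
(d) Observable constraints: a circular section at z = -1 has radius between 1 and 2.
(e) The integer polynomial consistent with all of this is the stated p.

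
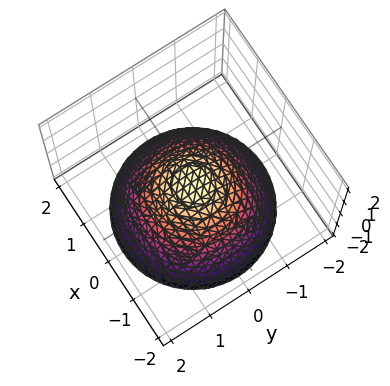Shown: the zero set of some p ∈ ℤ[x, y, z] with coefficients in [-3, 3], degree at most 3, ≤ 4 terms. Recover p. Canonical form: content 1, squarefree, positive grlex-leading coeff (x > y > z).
(a) deg p = 2. A paraboloid; a quadric.
(b) Symmetries: every cross-section ⟂ z is a circle, so x, y appear only via x² + y².
(c) Checking where it meets the axes: one x-axis crossing is at x = 0; it meets the y-axis at y = 0 (among the integer gridlines); it crosses the z-axis at the gridline z = 0.
(d) Putting this together gives p.

2*x^2 + 2*y^2 + 3*z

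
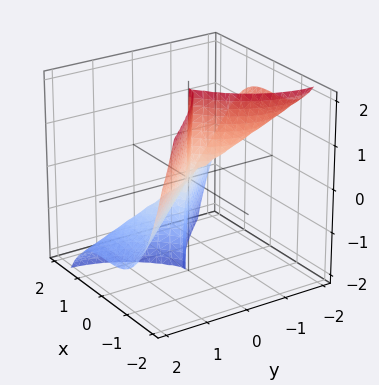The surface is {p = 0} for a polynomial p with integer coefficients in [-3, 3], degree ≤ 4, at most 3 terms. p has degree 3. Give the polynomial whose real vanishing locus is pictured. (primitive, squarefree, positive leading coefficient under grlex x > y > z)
1. The degree is 3 — no degree-2 surface has this shape.
2. Observable constraints: it crosses the y-axis at the gridline y = 0; it crosses the x-axis at the gridline x = 0; every point of the z-axis in the box is on the surface.
3. Together with the visible shape, these determine p as stated.

3*x^3 + 2*y^3 + 3*y^2*z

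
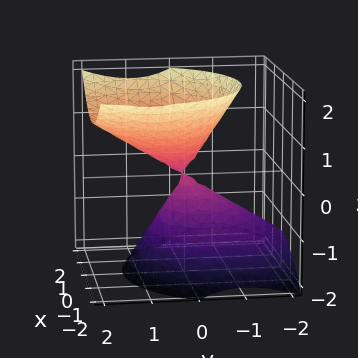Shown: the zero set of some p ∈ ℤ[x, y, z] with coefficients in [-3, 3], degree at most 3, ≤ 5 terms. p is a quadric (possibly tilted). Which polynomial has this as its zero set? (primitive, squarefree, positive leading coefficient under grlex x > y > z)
1. Degree: the shape is more complex than any degree-1 surface, so deg p = 2.
2. From the visible intercepts: one y-axis crossing is at y = 0; it meets the x-axis at x = 0 (among the integer gridlines); one z-axis crossing is at z = 0.
3. Matching integer coefficients to the picture gives p.

x^2 + y^2 - y*z - z^2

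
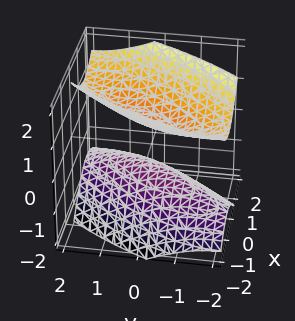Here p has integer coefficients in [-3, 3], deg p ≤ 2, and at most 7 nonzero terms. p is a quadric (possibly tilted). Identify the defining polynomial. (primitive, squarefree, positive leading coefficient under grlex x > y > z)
2*x^2 - 2*x*y + y^2 - 2*z^2 + 1

First, there are 2 components. They look like related sheets of one shape, so recover p as a whole.
Next, deg p = 2. No degree-1 surface has this shape.
Then, from the axis intercepts and sections: it misses every integer gridline on the y-axis; it misses every integer gridline on the x-axis.
Finally, these observations pin down the coefficients.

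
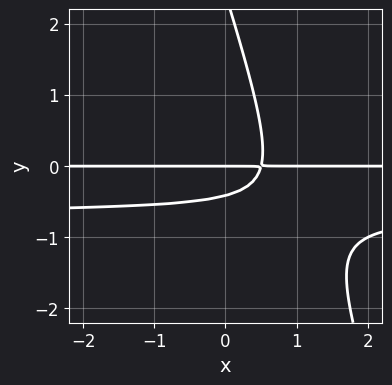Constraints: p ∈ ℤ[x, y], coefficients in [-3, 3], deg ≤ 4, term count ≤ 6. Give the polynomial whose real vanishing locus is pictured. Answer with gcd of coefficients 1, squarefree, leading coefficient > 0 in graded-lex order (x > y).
3*x*y^2 + y^3 + 2*x*y - 2*y^2 - y

Degree: the shape is more complex than any degree-2 curve, so deg p = 3.
Reading off the gridlines: every point of the x-axis in the box is on the curve; one y-axis crossing is at y = 0.
The integer polynomial consistent with all of this is the stated p.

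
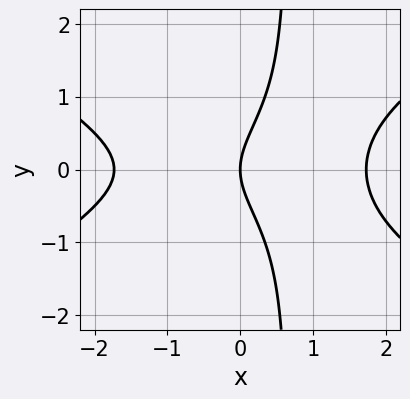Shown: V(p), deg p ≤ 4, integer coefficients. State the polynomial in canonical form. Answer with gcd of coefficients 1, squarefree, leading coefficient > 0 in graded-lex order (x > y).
Degree: no degree-2 curve has this shape, so deg p = 3.
Symmetries: the y ↦ −y reflection is a symmetry, so y appears only in even powers.
From the visible intercepts: one x-axis crossing is at x = 0; it crosses the y-axis at the gridline y = 0.
Together with the visible shape, these determine p as stated.

x^3 - 3*x*y^2 + 2*y^2 - 3*x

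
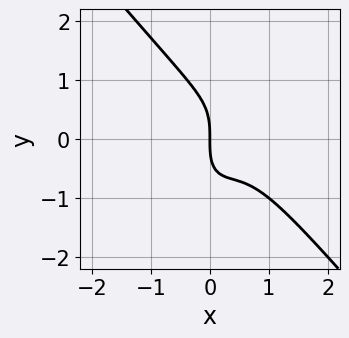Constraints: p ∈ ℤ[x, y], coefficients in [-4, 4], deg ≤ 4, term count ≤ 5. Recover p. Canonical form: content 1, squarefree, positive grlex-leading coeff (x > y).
3*x^3 - x*y^2 + y^3 - 3*x^2 + 2*x

Degree: the shape is more complex than any degree-2 curve, so deg p = 3.
Against the integer gridlines: it meets the x-axis at x = 0 (among the integer gridlines); it crosses the y-axis at the gridline y = 0.
These observations pin down the coefficients.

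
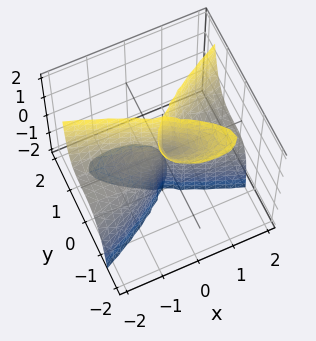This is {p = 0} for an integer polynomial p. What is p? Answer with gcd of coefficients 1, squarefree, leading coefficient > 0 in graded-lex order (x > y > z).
x^2*z + x*y*z - 3*y^3 - 2*y^2*z

The picture has 2 separate pieces. They look like related sheets of one shape, so recover p as a whole.
deg p = 3. A generic line meets the surface in up to 3 points.
From the visible intercepts: one y-axis crossing is at y = 0; every point of the z-axis in the box is on the surface; the visible x-axis segment lies entirely on the surface.
Fitting integer coefficients to these (and the overall shape) gives p.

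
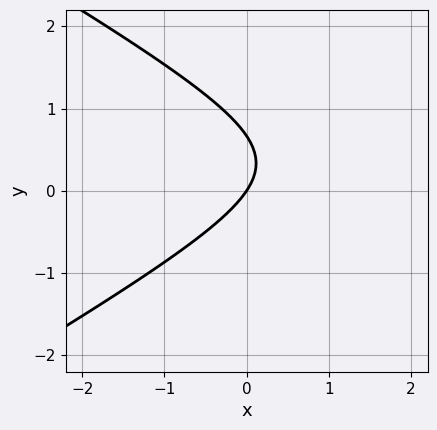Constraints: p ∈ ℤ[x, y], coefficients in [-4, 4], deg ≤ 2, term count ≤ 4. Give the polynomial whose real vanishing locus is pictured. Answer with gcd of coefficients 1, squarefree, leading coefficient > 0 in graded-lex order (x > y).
x^2 - 3*y^2 - 3*x + 2*y

(a) The degree is 2 — a generic line meets the curve in up to 2 points.
(b) From the visible intercepts: it meets the y-axis at y = 0 (among the integer gridlines); it crosses the x-axis at the gridline x = 0.
(c) Together with the visible shape, these determine p as stated.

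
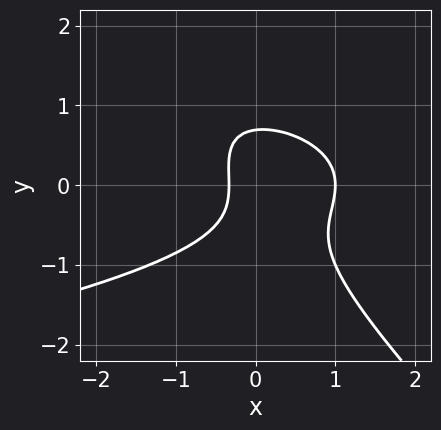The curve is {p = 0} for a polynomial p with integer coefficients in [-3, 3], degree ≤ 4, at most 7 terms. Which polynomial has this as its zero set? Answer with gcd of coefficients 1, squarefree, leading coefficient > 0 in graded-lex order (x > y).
(a) deg p = 3.
(b) Observable constraints: it meets the x-axis at x = 1 (among the integer gridlines).
(c) The integer polynomial consistent with all of this is the stated p.

3*x*y^2 + 3*y^3 + 3*x^2 - 2*x - 1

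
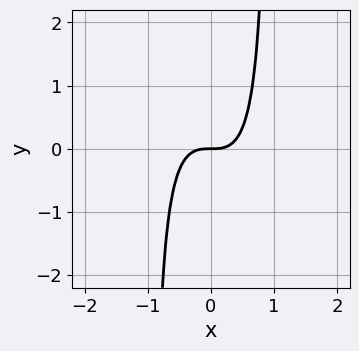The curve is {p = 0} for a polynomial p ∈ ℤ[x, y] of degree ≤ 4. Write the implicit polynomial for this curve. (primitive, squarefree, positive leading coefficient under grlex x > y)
2*x^3 + x^2*y - y

(a) deg p = 3.
(b) Observable constraints: it meets the y-axis at y = 0 (among the integer gridlines); it meets the x-axis at x = 0 (among the integer gridlines).
(c) The integer polynomial consistent with all of this is the stated p.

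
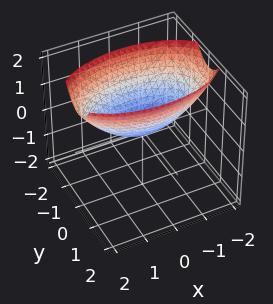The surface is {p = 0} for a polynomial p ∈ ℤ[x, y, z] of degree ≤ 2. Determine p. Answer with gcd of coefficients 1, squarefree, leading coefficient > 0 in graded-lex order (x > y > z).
x^2 + 3*y^2 - 3*z

1. The degree is 2 — a paraboloid; a quadric.
2. Symmetries: it's symmetric under y → −y, forcing even powers of y; mirror symmetry x ↦ −x ⇒ only even powers of x.
3. Reading off the gridlines: it meets the x-axis at x = 0 (among the integer gridlines); it meets the z-axis at z = 0 (among the integer gridlines).
4. Matching integer coefficients to the picture gives p.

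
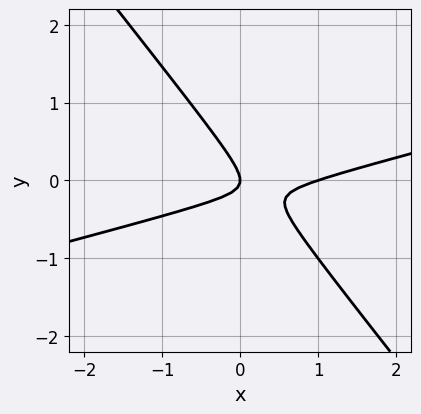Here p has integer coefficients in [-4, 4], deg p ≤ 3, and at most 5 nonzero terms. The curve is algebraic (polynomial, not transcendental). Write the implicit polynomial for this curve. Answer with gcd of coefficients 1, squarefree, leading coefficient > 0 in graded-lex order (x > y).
x^2 - 3*x*y - 3*y^2 - x

First, deg p = 2.
Then, from the axis intercepts and sections: among the integer gridlines, it crosses the x-axis at x ∈ {0, 1}; it meets the y-axis at y = 0 (among the integer gridlines).
Finally, assembling these constraints gives the stated polynomial.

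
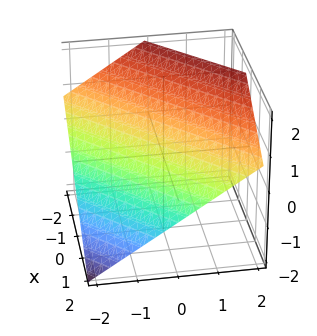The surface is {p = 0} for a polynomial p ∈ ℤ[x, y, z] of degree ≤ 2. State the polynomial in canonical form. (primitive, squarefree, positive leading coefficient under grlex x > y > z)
1. Degree: every cross-section is a straight line — this is a plane, so deg p = 1.
2. Checking where it meets the axes: one y-axis crossing is at y = -1; it meets the x-axis at x = 1 (among the integer gridlines).
3. Putting this together gives p.

2*x - 2*y + 3*z - 2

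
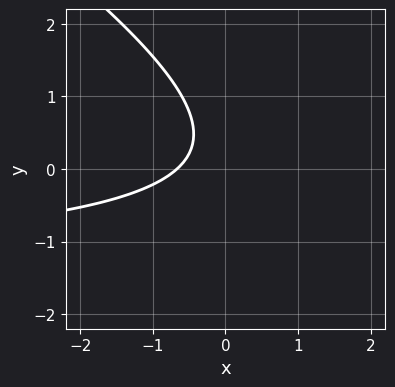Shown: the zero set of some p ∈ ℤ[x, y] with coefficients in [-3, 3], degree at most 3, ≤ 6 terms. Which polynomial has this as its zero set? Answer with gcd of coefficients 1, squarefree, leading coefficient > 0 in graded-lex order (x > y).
2*x*y + 3*y^2 + 3*x - 2*y + 2

1. deg p = 2. A generic line meets the curve in up to 2 points.
2. From the axis intercepts and sections: no y-intercept at any integer in the box.
3. Solving for integer coefficients yields p as stated.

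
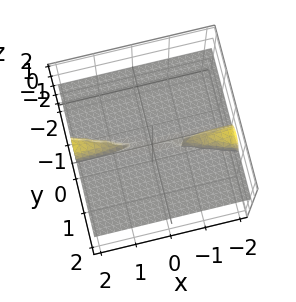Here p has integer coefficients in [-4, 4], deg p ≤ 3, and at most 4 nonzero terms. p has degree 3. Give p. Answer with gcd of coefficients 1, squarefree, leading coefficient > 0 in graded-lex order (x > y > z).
x*y*z + 3*y^2*z + z^3

1. I count 3 distinct pieces. Treating them together as one polynomial.
2. The degree is 3 — a generic line meets the surface in up to 3 points.
3. Checking where it meets the axes: the visible x-axis segment lies entirely on the surface; it meets the z-axis at z = 0 (among the integer gridlines).
4. Assembling these constraints gives the stated polynomial. Check: (0, -1, 0) on the y-axis lies on the surface, and p(0, -1, 0) = 0. ✓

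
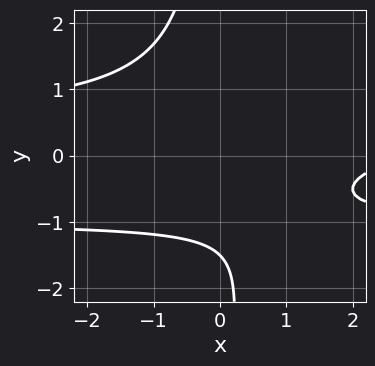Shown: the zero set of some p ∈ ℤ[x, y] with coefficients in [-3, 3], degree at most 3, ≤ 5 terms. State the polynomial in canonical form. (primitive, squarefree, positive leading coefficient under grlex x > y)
The degree is 3 — a generic line meets the curve in up to 3 points.
Against the integer gridlines: the curve avoids every integer x-axis point in the box.
The integer polynomial consistent with all of this is the stated p.

2*x*y^2 + x*y - x + 2*y + 3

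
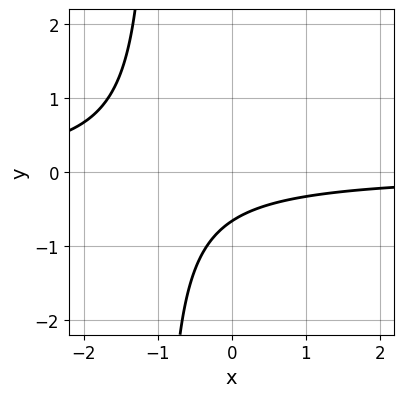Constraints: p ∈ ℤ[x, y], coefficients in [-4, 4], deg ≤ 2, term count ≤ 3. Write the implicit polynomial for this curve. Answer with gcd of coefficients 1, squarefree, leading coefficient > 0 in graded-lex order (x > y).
3*x*y + 3*y + 2

First, degree: the shape is more complex than any degree-1 curve, so deg p = 2.
Next, reading off the gridlines: no x-intercept at any integer in the box.
Finally, matching integer coefficients to the picture gives p.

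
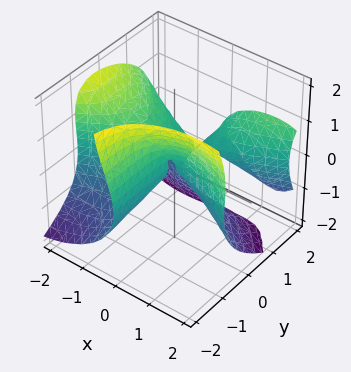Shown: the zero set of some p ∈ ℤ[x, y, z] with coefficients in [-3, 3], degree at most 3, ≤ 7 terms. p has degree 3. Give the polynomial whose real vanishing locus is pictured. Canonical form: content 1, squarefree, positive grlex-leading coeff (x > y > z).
There are 2 components. Treating them together as one polynomial.
deg p = 3. A generic line meets the surface in up to 3 points.
Observable constraints: every point of the y-axis in the box is on the surface; it meets the x-axis at x = 0 (among the integer gridlines).
These observations pin down the coefficients.

x^3 - 3*x*y^2 + 3*y*z^2 + 2*z^3 + 3*x*y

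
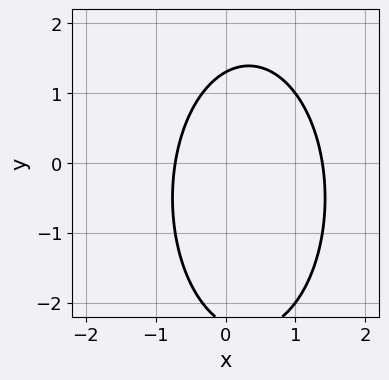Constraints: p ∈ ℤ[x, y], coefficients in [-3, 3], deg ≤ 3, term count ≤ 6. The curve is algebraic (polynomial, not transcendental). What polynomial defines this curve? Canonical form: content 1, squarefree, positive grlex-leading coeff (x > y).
First, degree: no degree-1 curve has this shape, so deg p = 2.
Finally, solving for integer coefficients yields p as stated.

3*x^2 + y^2 - 2*x + y - 3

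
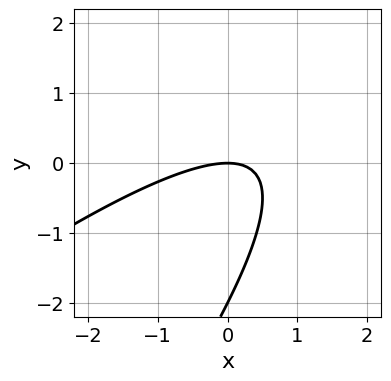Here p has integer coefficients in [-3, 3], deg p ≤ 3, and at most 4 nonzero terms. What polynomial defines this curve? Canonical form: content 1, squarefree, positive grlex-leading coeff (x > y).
First, degree: the shape is more complex than any degree-1 curve, so deg p = 2.
Then, reading off the gridlines: the y-axis gridline crossings are at y ∈ {-2, 0}; it crosses the x-axis at the gridline x = 0.
Finally, solving for integer coefficients yields p as stated.

x^2 - 2*x*y + y^2 + 2*y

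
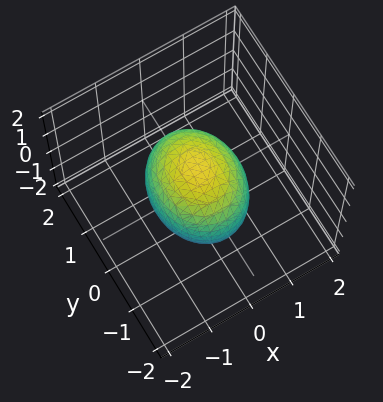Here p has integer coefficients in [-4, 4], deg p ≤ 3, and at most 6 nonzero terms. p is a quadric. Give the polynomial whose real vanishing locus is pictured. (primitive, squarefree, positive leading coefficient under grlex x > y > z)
First, the degree is 2 — a closed, bounded, convex surface; a quadric.
Next, symmetries: mirror symmetry x ↦ −x ⇒ only even powers of x; mirror symmetry z ↦ −z ⇒ only even powers of z; it's symmetric under y → −y, forcing even powers of y.
Next, observable constraints: the x-axis gridline crossings are at x ∈ {-1, 1}.
Finally, assembling these constraints gives the stated polynomial.

3*x^2 + 2*y^2 + 2*z^2 - 3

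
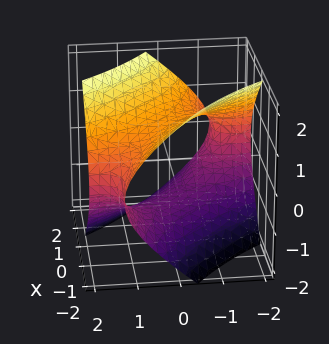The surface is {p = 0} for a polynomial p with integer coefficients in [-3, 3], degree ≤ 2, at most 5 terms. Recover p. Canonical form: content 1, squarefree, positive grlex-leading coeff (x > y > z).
x^2 + 3*x*y + y^2 - 2*z^2 + 2

1. Degree: a generic line meets the surface in up to 2 points, so deg p = 2.
2. Reading off the gridlines: the surface avoids every integer y-axis point in the box; among the integer gridlines, it crosses the z-axis at z ∈ {-1, 1}; the surface avoids every integer x-axis point in the box.
3. Fitting integer coefficients to these (and the overall shape) gives p.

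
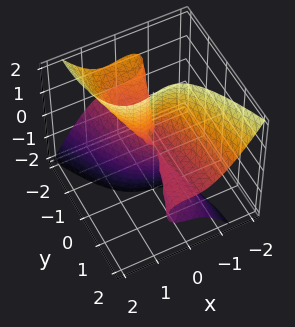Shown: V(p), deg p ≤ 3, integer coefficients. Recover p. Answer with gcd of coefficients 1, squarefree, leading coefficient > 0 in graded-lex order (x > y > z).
3*x^3 + y^2*z + 2*y*z^2 - x*z

(a) deg p = 3. The shape is more complex than any degree-2 surface.
(b) Against the integer gridlines: it meets the x-axis at x = 0 (among the integer gridlines); every point of the y-axis in the box is on the surface.
(c) Solving for integer coefficients yields p as stated. Check: (0, 0, -1) on the z-axis lies on the surface, and p(0, 0, -1) = 0. ✓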